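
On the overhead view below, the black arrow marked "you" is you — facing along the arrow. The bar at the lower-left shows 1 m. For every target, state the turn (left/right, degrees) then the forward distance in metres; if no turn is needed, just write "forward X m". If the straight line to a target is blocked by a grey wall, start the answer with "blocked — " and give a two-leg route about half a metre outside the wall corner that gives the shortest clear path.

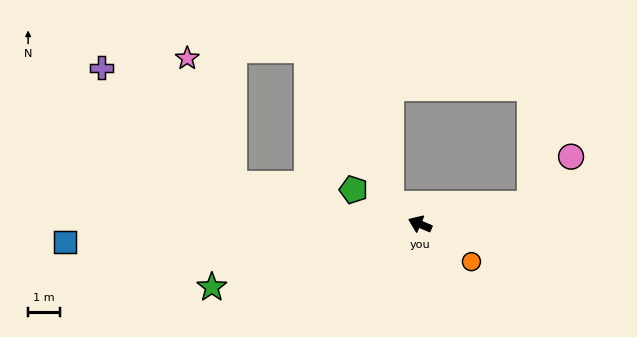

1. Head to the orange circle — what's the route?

turn left 167°, forward 2.0 m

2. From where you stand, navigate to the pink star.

blocked — turn left 11°, forward 6.0 m, then turn right 58°, forward 4.2 m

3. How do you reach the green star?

turn left 40°, forward 6.8 m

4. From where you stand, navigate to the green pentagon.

turn right 4°, forward 2.3 m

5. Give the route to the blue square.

turn left 26°, forward 11.1 m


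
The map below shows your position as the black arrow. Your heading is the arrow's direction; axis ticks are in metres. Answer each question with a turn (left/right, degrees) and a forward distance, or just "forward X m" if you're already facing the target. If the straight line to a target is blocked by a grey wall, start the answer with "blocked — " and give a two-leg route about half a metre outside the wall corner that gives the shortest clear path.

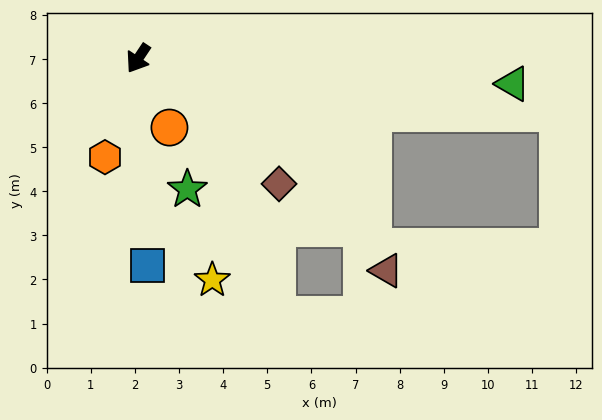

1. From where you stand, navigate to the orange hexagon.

turn left 15°, forward 2.4 m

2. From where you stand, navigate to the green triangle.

turn left 120°, forward 8.5 m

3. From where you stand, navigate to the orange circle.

turn left 58°, forward 1.7 m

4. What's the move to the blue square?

turn left 36°, forward 4.7 m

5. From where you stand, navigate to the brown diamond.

turn left 82°, forward 4.3 m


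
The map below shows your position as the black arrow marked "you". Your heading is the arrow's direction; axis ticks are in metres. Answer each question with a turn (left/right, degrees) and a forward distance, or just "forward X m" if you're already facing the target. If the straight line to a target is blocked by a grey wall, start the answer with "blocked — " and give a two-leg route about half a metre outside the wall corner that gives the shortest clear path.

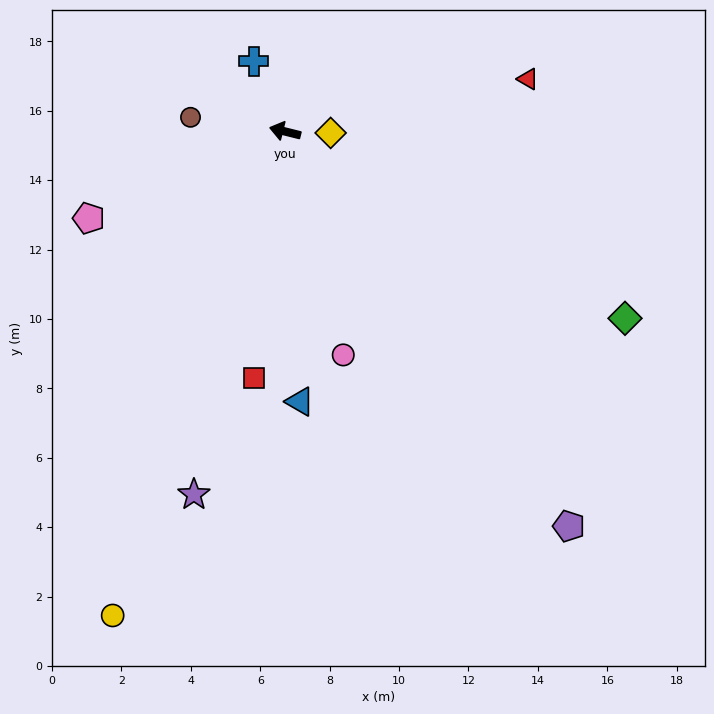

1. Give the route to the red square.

turn left 97°, forward 7.2 m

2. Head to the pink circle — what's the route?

turn left 119°, forward 6.7 m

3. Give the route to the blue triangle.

turn left 107°, forward 7.8 m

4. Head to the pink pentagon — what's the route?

turn left 38°, forward 6.2 m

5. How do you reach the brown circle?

turn left 5°, forward 2.8 m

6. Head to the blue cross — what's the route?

turn right 52°, forward 2.2 m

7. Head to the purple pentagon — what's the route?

turn left 140°, forward 14.0 m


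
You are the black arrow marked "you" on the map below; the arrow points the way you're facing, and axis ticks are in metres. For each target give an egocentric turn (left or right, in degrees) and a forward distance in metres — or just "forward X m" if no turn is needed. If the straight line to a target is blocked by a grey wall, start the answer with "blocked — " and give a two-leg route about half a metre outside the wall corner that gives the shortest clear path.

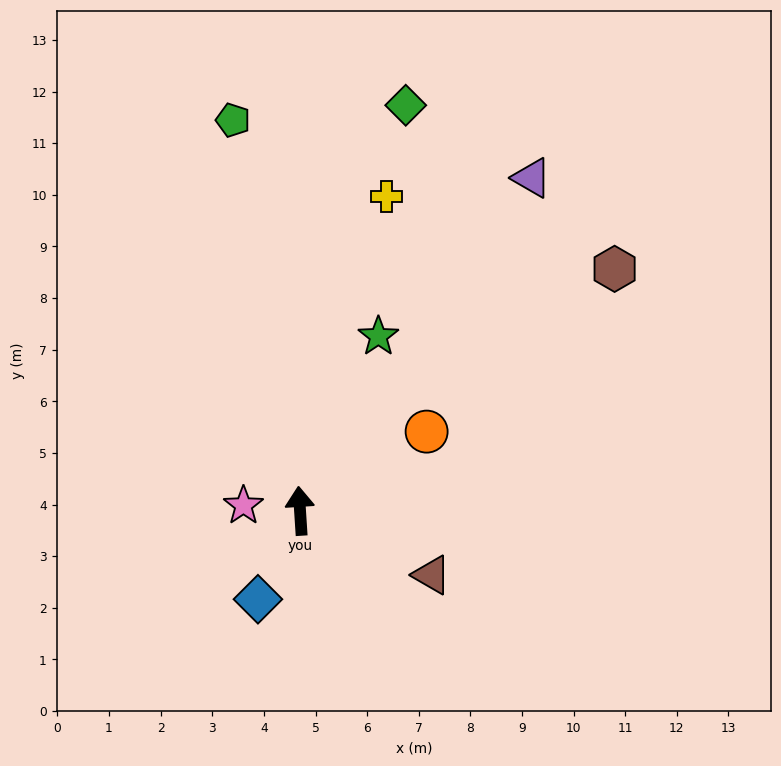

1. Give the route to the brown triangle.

turn right 120°, forward 2.8 m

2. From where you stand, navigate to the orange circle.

turn right 62°, forward 2.9 m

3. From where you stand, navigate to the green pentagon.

turn left 6°, forward 7.7 m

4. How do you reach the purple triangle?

turn right 39°, forward 7.9 m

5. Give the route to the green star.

turn right 28°, forward 3.7 m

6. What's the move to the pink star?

turn left 81°, forward 1.1 m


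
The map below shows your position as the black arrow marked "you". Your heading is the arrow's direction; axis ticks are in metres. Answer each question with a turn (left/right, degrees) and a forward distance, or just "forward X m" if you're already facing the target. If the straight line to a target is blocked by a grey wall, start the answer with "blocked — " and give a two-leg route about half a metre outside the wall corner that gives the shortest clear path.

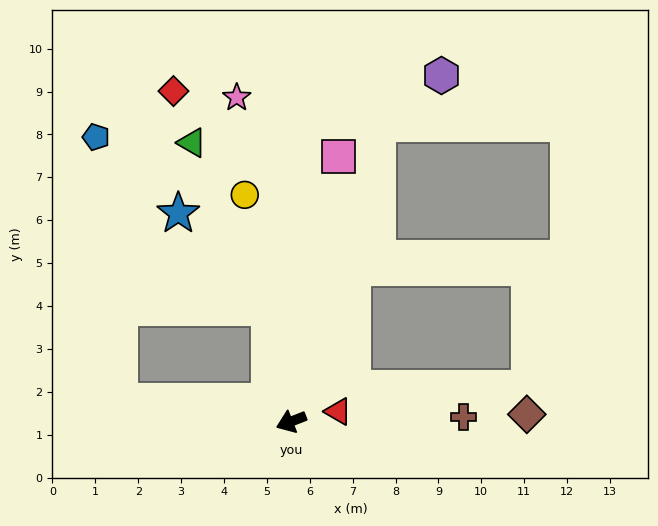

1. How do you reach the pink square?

turn right 121°, forward 6.3 m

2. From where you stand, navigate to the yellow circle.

turn right 100°, forward 5.4 m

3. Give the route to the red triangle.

turn left 171°, forward 1.1 m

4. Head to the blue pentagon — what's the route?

blocked — turn right 28°, forward 4.0 m, then turn right 78°, forward 6.2 m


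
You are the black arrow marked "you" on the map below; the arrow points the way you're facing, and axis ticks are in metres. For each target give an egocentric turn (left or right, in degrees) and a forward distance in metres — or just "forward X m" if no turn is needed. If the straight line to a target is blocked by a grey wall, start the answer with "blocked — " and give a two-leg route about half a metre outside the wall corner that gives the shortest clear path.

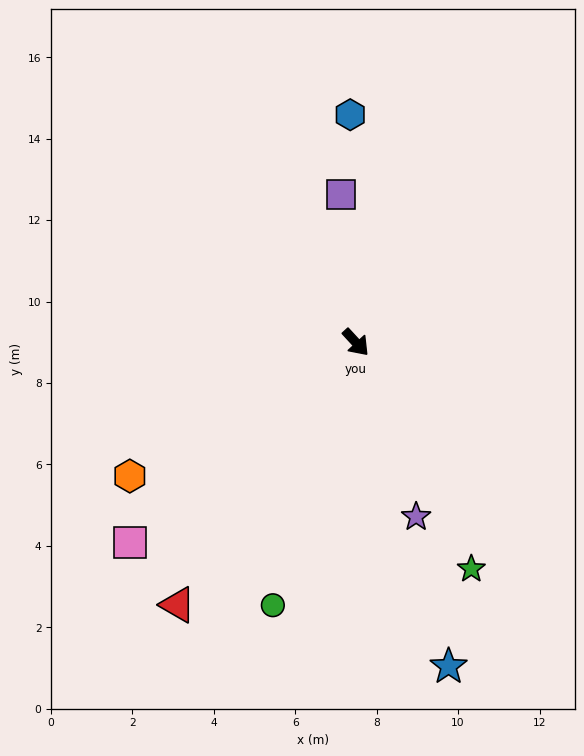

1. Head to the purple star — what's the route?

turn right 24°, forward 4.5 m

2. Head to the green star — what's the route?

turn right 16°, forward 6.2 m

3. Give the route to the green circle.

turn right 60°, forward 6.8 m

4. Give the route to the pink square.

turn right 91°, forward 7.4 m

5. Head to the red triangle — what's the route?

turn right 77°, forward 7.8 m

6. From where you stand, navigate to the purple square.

turn left 143°, forward 3.6 m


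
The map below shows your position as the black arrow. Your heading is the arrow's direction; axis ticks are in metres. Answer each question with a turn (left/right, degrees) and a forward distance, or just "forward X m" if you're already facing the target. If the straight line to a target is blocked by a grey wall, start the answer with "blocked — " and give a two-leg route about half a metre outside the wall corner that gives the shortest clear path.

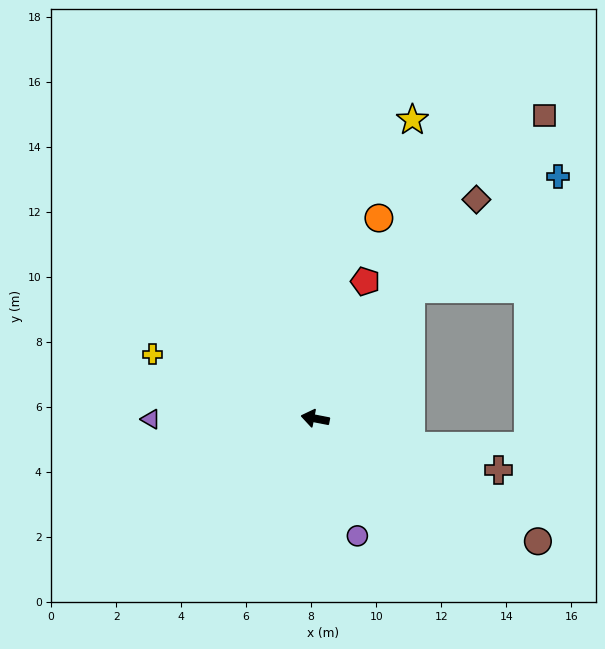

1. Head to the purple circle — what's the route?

turn left 121°, forward 3.8 m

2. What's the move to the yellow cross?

turn right 11°, forward 5.4 m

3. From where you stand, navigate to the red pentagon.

turn right 99°, forward 4.5 m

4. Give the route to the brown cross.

turn left 175°, forward 5.9 m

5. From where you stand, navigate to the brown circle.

turn left 162°, forward 7.8 m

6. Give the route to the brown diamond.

turn right 115°, forward 8.4 m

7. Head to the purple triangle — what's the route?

turn left 11°, forward 5.1 m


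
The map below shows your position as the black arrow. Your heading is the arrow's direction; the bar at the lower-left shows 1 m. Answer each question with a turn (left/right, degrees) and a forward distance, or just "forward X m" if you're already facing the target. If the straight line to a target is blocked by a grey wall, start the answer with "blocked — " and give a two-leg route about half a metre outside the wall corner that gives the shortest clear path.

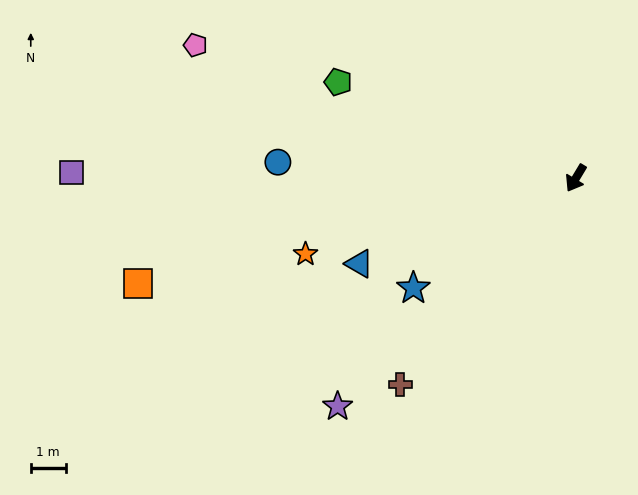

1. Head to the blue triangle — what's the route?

turn right 37°, forward 6.6 m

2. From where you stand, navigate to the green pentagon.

turn right 81°, forward 7.3 m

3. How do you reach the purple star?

turn right 15°, forward 9.4 m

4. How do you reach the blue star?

turn right 25°, forward 5.6 m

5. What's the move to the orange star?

turn right 43°, forward 8.0 m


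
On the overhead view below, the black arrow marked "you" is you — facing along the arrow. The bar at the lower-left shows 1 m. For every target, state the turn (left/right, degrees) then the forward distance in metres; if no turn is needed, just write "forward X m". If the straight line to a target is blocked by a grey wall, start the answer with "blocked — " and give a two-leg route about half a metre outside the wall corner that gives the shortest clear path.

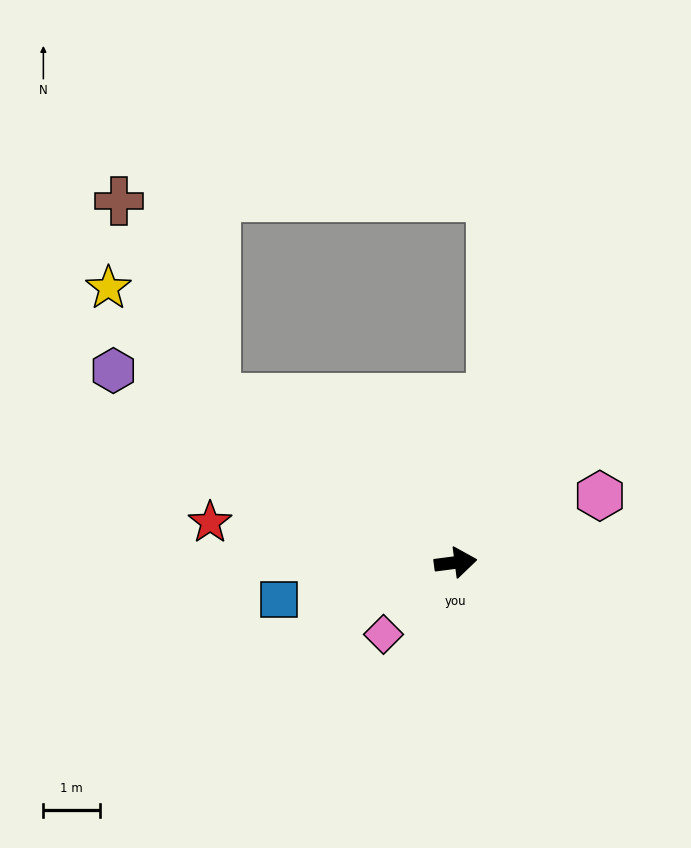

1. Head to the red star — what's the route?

turn left 163°, forward 4.4 m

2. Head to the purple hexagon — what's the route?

turn left 143°, forward 6.9 m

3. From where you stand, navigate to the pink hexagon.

turn left 17°, forward 2.8 m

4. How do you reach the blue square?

turn right 176°, forward 3.2 m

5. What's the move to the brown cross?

blocked — turn left 138°, forward 5.1 m, then turn right 29°, forward 3.9 m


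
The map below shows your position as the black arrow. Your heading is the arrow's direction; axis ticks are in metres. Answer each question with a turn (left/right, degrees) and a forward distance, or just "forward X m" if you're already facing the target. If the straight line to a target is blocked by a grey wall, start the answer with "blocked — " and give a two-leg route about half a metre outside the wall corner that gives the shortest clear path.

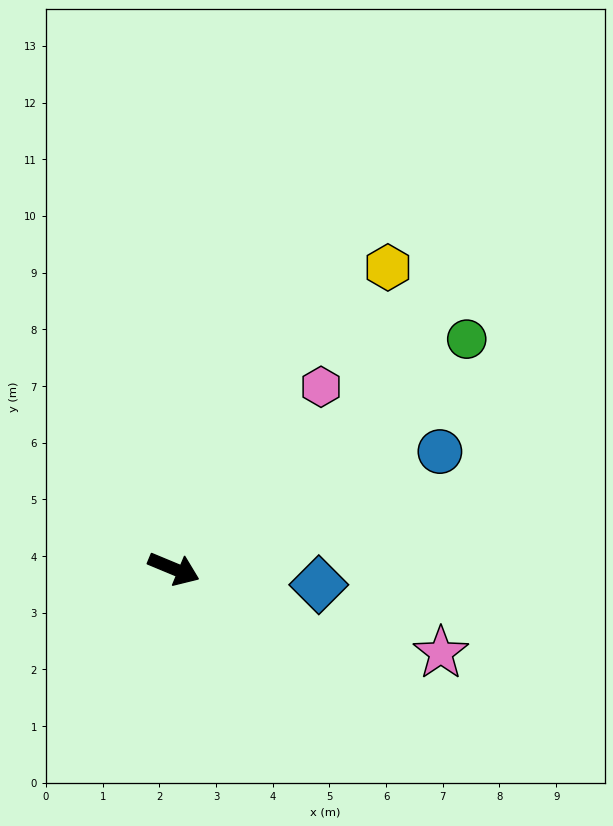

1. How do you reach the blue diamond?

turn left 16°, forward 2.6 m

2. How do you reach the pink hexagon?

turn left 74°, forward 4.1 m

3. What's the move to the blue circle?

turn left 46°, forward 5.1 m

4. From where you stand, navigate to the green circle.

turn left 61°, forward 6.6 m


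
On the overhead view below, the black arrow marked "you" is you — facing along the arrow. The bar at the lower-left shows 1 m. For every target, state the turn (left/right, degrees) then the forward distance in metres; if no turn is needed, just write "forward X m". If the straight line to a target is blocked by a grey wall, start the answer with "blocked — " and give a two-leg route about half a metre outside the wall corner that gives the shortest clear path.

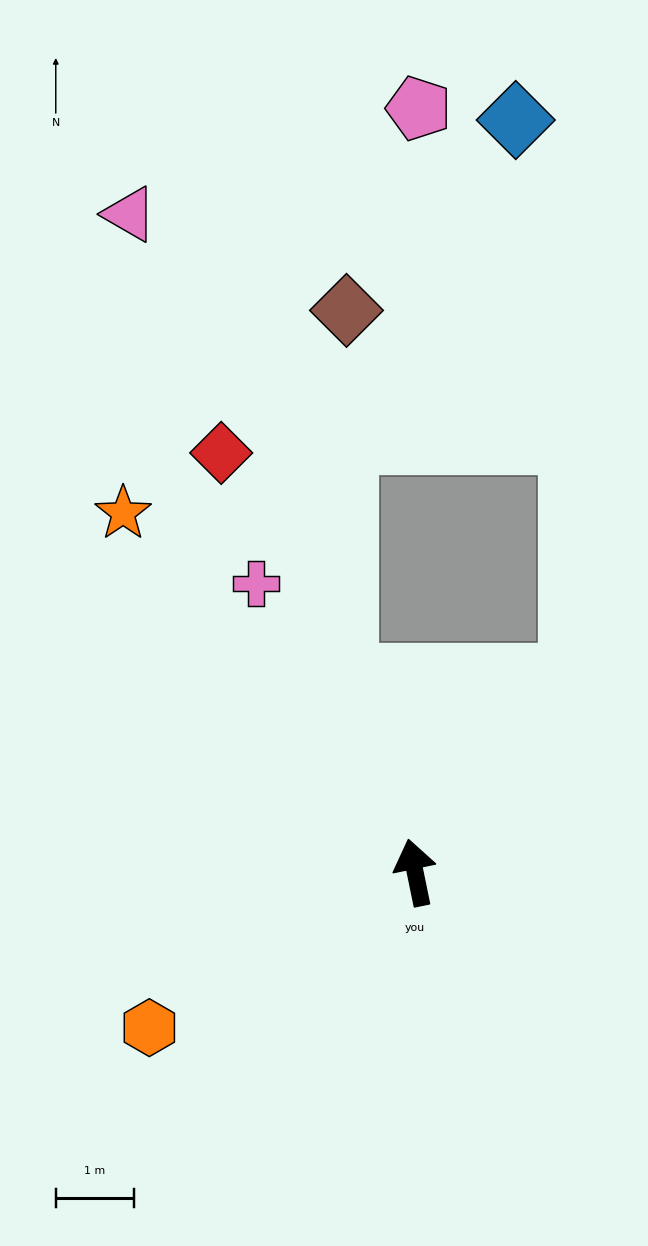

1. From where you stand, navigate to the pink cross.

turn left 17°, forward 4.2 m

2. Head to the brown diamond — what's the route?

blocked — turn left 8°, forward 2.7 m, then turn right 20°, forward 4.7 m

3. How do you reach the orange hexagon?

turn left 109°, forward 3.9 m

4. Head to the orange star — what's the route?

turn left 27°, forward 5.9 m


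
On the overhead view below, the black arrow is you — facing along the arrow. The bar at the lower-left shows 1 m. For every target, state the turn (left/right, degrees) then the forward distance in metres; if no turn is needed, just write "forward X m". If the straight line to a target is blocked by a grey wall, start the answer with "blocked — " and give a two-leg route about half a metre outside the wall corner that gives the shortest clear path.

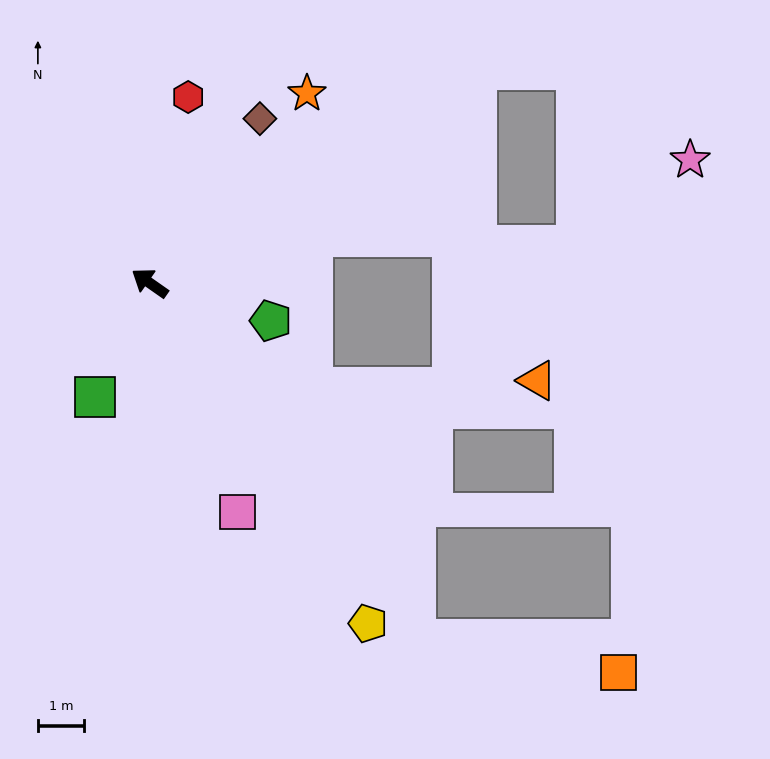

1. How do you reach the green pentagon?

turn right 162°, forward 2.7 m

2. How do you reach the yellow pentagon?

turn left 158°, forward 8.8 m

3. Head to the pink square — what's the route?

turn left 146°, forward 5.3 m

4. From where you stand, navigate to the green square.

turn left 99°, forward 2.7 m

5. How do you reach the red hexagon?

turn right 67°, forward 4.1 m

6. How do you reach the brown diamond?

turn right 89°, forward 4.3 m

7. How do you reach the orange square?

blocked — turn left 162°, forward 9.6 m, then turn left 44°, forward 4.4 m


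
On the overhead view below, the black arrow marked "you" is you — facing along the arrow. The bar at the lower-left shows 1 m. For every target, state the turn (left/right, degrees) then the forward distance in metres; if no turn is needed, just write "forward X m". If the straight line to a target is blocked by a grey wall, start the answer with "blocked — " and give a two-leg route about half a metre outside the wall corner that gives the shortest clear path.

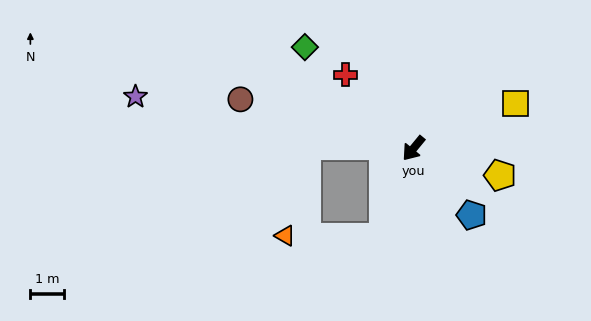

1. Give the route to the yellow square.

turn left 153°, forward 3.3 m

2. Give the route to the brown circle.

turn right 66°, forward 5.3 m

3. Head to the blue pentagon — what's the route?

turn left 81°, forward 2.6 m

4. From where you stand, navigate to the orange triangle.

blocked — turn left 21°, forward 2.8 m, then turn right 73°, forward 2.9 m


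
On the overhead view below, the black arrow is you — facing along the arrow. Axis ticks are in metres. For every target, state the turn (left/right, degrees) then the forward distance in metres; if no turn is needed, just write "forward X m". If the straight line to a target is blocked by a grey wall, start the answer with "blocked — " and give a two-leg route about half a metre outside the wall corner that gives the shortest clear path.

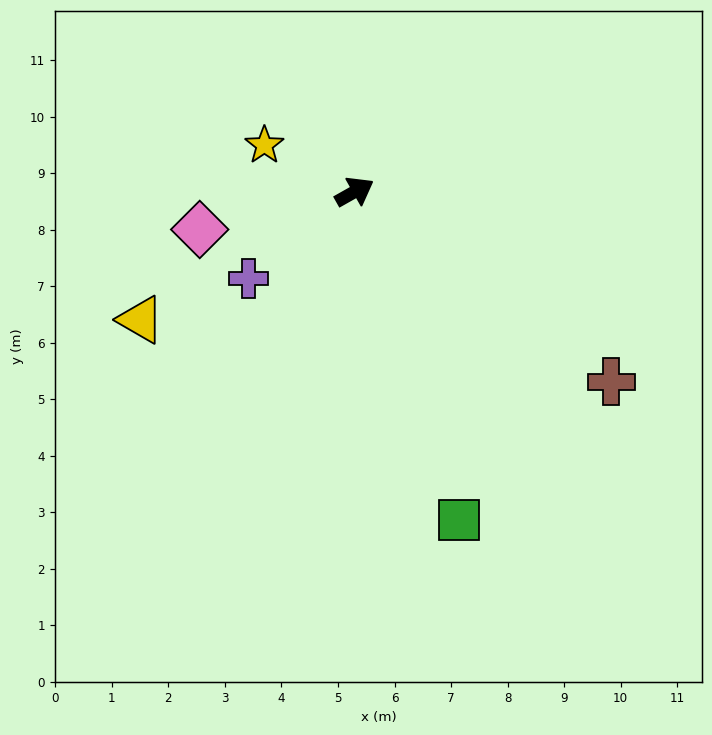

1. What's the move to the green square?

turn right 102°, forward 6.1 m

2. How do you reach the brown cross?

turn right 66°, forward 5.6 m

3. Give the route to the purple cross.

turn right 170°, forward 2.4 m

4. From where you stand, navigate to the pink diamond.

turn left 164°, forward 2.8 m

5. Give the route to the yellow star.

turn left 123°, forward 1.8 m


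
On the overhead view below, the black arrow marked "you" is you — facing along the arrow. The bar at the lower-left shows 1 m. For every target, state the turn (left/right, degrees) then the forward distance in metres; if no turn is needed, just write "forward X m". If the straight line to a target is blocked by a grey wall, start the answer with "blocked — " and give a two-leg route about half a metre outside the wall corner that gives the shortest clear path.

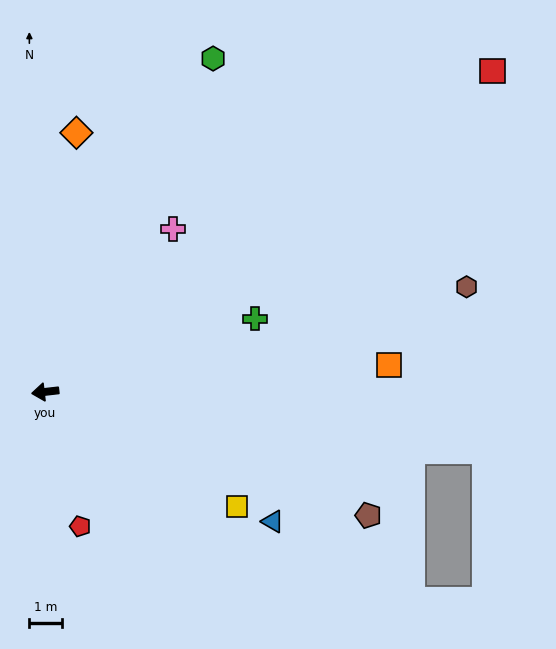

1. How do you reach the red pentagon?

turn left 98°, forward 4.2 m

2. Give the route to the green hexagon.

turn right 123°, forward 11.4 m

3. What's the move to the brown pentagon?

turn left 153°, forward 10.6 m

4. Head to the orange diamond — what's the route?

turn right 103°, forward 8.0 m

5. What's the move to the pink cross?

turn right 135°, forward 6.3 m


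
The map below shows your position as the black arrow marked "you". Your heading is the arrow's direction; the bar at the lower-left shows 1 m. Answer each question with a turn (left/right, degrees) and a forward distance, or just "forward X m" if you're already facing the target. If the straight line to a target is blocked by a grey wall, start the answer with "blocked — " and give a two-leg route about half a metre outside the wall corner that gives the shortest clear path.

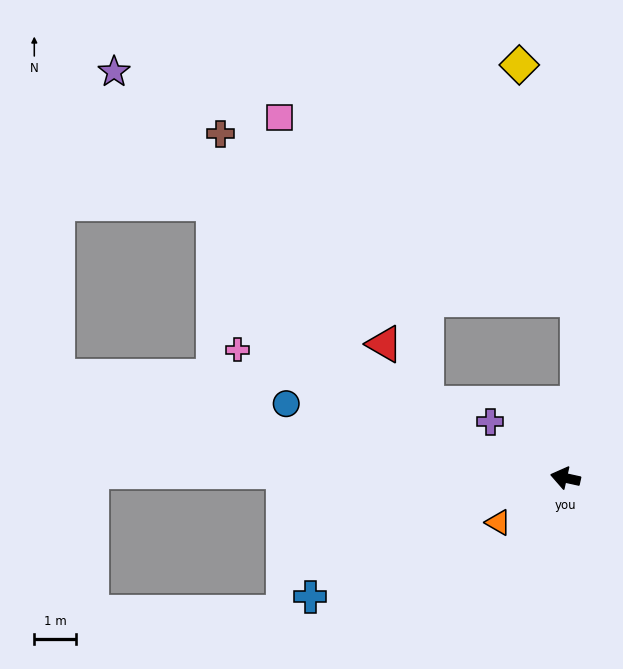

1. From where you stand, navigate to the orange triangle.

turn left 46°, forward 1.9 m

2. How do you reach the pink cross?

turn right 9°, forward 8.5 m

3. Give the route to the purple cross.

turn right 24°, forward 2.3 m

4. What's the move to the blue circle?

turn right 2°, forward 7.0 m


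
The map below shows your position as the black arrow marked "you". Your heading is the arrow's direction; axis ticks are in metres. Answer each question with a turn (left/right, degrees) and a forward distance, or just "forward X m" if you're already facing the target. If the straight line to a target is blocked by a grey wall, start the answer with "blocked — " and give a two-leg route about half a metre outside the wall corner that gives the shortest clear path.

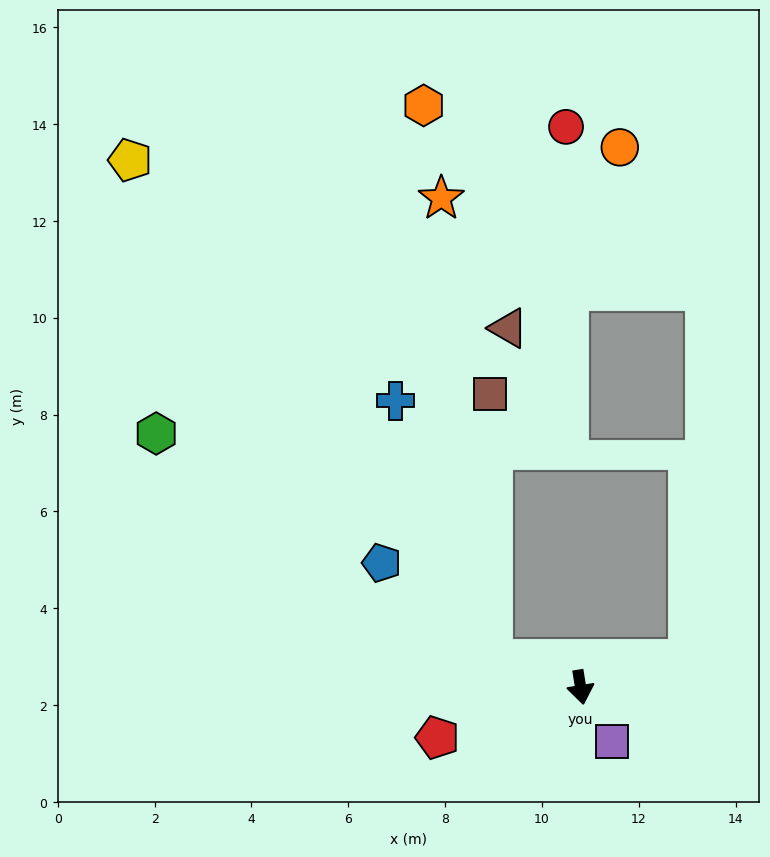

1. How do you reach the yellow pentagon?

blocked — turn right 117°, forward 1.9 m, then turn right 36°, forward 12.7 m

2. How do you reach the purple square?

turn left 21°, forward 1.3 m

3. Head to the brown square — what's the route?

blocked — turn right 117°, forward 1.9 m, then turn right 72°, forward 5.5 m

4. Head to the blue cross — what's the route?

blocked — turn right 117°, forward 1.9 m, then turn right 52°, forward 5.7 m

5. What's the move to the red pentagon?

turn right 80°, forward 3.1 m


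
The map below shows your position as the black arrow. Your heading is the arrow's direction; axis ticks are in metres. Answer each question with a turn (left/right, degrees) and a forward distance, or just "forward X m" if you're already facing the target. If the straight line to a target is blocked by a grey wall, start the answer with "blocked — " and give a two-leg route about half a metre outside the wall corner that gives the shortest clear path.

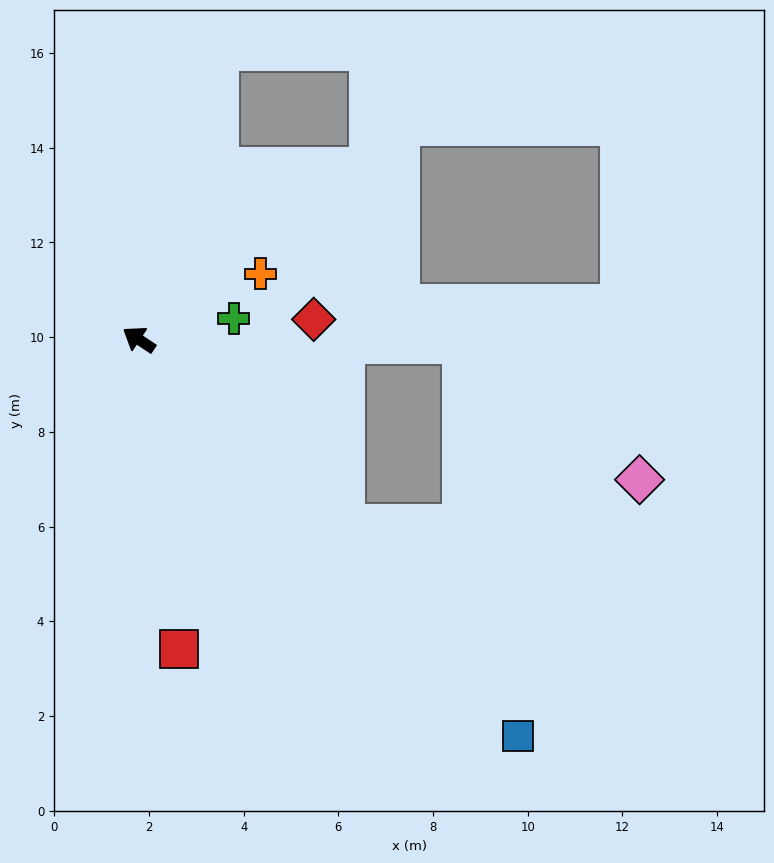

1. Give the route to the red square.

turn left 131°, forward 6.6 m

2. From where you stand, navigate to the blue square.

turn left 167°, forward 11.6 m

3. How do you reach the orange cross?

turn right 118°, forward 2.9 m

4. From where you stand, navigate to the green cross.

turn right 134°, forward 2.1 m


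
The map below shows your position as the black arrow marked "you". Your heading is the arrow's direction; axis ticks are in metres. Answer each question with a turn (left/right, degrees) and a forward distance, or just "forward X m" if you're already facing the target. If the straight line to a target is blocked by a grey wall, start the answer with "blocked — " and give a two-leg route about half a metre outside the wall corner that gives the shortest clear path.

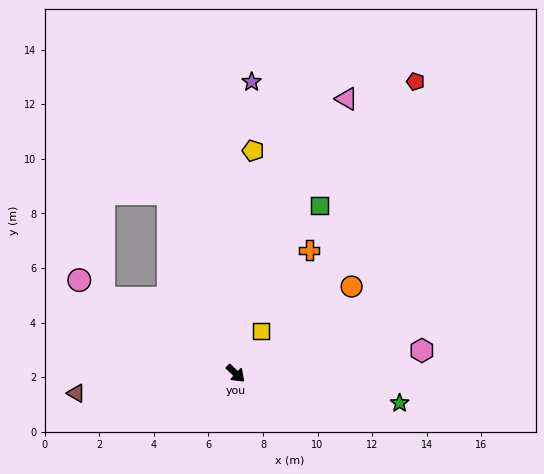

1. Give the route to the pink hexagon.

turn left 50°, forward 6.9 m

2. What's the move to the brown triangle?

turn right 130°, forward 5.9 m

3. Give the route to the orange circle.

turn left 80°, forward 5.3 m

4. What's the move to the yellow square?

turn left 102°, forward 1.8 m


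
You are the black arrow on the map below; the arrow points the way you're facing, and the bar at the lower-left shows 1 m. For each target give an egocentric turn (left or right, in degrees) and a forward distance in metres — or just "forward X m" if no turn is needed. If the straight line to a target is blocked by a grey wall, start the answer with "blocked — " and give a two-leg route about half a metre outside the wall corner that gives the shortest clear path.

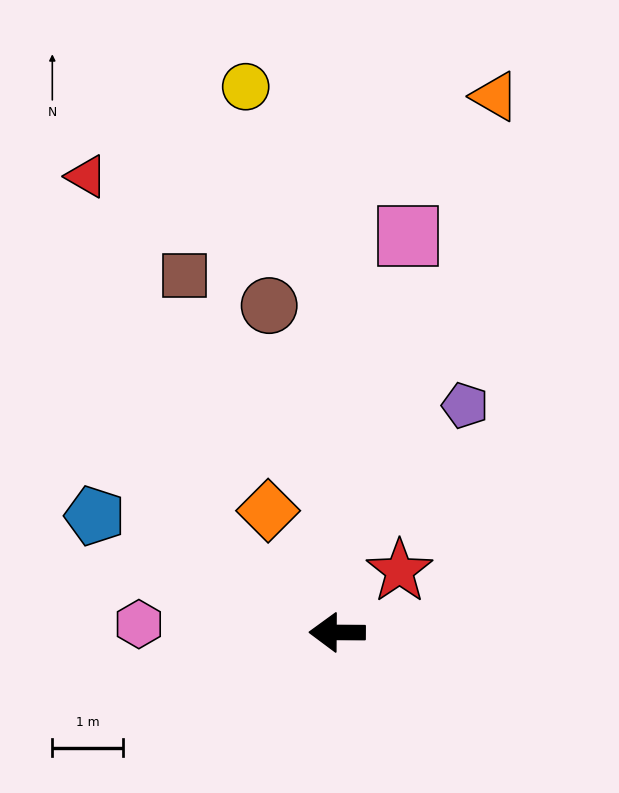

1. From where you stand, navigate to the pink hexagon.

turn right 2°, forward 2.8 m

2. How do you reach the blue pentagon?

turn right 25°, forward 3.8 m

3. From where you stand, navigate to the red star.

turn right 135°, forward 1.2 m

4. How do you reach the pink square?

turn right 100°, forward 5.7 m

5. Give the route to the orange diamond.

turn right 60°, forward 2.0 m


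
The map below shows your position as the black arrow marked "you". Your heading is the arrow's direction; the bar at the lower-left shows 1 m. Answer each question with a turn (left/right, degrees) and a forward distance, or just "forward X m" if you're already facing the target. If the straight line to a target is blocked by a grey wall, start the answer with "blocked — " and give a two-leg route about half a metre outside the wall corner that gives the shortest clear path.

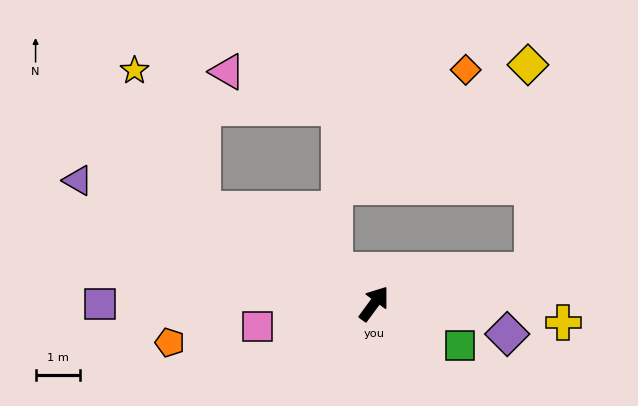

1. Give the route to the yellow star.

blocked — turn left 98°, forward 4.4 m, then turn right 36°, forward 3.5 m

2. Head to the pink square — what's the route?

turn left 137°, forward 2.7 m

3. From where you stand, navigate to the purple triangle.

turn left 104°, forward 7.3 m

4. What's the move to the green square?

turn right 80°, forward 2.2 m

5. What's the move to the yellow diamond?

blocked — turn right 42°, forward 3.7 m, then turn left 80°, forward 4.7 m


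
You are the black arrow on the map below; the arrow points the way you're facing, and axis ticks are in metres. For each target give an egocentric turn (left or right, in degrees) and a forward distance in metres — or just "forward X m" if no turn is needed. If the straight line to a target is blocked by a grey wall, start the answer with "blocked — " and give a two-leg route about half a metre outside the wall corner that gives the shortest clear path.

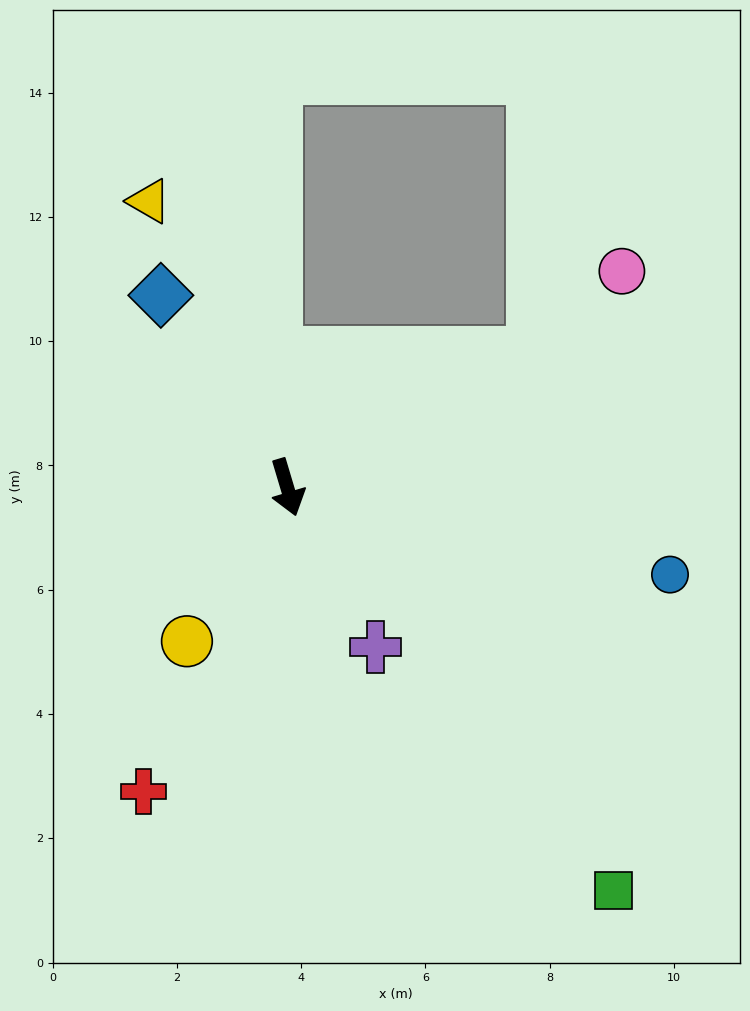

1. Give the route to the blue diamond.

turn right 163°, forward 3.7 m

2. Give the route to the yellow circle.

turn right 50°, forward 3.0 m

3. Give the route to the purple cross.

turn left 12°, forward 2.9 m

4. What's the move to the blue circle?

turn left 61°, forward 6.3 m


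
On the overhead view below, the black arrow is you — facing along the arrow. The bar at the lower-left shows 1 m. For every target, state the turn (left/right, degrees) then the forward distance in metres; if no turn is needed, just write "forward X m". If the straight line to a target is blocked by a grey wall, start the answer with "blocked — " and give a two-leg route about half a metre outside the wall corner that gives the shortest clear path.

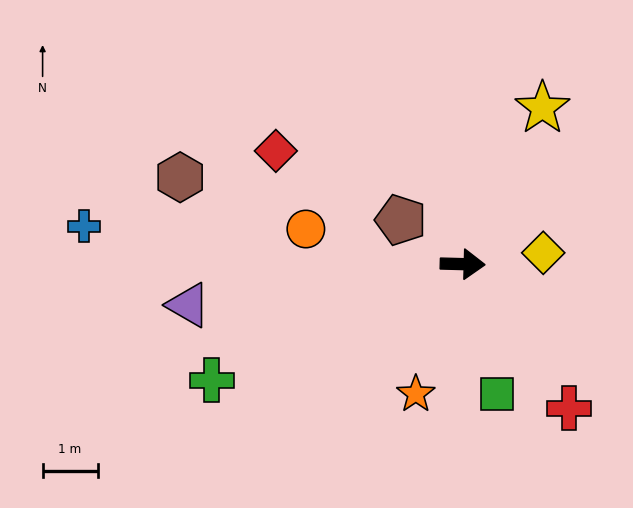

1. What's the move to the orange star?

turn right 108°, forward 2.5 m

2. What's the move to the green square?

turn right 73°, forward 2.4 m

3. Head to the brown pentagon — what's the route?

turn left 146°, forward 1.4 m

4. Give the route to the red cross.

turn right 52°, forward 3.3 m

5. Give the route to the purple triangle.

turn right 170°, forward 5.0 m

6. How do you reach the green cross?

turn right 154°, forward 5.0 m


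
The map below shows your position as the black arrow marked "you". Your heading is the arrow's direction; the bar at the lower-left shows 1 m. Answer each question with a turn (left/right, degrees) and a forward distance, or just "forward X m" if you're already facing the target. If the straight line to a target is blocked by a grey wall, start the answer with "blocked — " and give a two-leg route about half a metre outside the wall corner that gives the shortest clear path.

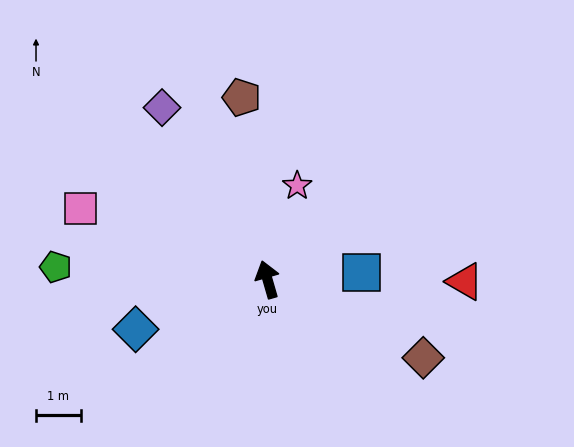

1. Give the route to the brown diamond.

turn right 133°, forward 3.9 m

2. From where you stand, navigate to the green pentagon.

turn left 71°, forward 4.7 m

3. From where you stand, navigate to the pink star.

turn right 34°, forward 2.2 m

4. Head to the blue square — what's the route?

turn right 102°, forward 2.1 m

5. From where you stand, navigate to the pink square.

turn left 53°, forward 4.5 m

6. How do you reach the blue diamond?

turn left 95°, forward 3.2 m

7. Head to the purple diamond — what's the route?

turn left 15°, forward 4.5 m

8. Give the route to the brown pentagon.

turn right 8°, forward 4.1 m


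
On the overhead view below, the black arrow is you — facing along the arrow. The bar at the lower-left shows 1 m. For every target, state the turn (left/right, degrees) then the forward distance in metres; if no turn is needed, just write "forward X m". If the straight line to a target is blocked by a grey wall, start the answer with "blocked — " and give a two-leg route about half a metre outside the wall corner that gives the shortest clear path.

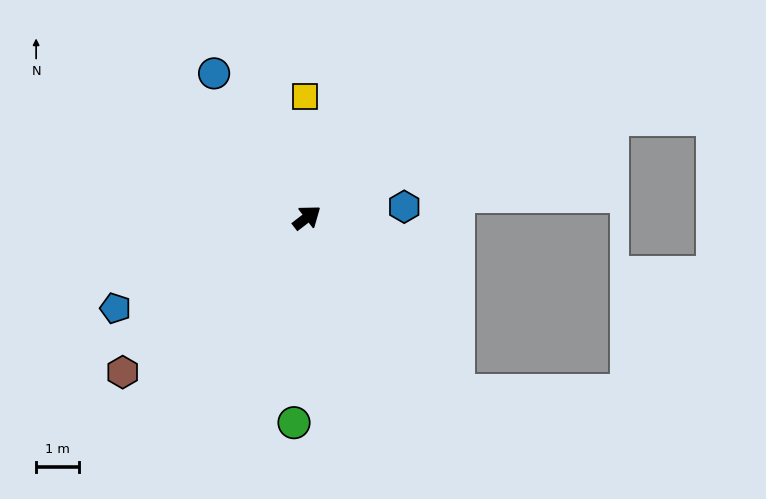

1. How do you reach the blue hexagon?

turn right 31°, forward 2.3 m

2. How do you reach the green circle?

turn right 131°, forward 4.8 m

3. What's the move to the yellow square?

turn left 53°, forward 2.8 m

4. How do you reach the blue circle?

turn left 85°, forward 4.0 m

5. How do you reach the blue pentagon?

turn left 168°, forward 4.9 m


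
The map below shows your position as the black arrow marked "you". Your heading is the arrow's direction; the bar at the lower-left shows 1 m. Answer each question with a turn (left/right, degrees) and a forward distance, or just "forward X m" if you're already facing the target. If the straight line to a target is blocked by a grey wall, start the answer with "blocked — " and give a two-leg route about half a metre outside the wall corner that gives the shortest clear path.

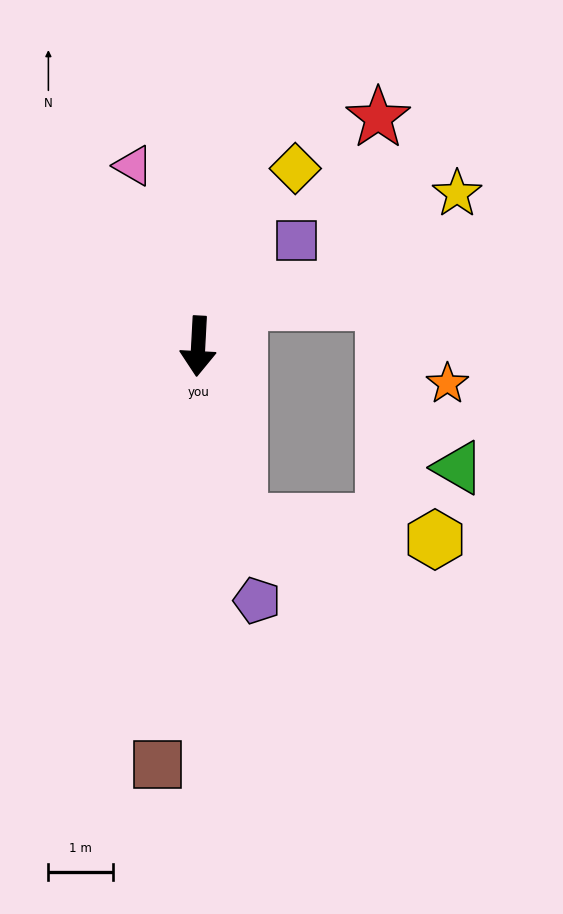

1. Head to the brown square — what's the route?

turn right 3°, forward 6.5 m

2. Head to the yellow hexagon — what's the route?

blocked — turn left 16°, forward 2.8 m, then turn left 72°, forward 3.0 m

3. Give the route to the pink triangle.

turn right 157°, forward 3.0 m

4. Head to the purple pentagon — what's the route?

turn left 16°, forward 4.0 m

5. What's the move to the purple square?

turn left 140°, forward 2.2 m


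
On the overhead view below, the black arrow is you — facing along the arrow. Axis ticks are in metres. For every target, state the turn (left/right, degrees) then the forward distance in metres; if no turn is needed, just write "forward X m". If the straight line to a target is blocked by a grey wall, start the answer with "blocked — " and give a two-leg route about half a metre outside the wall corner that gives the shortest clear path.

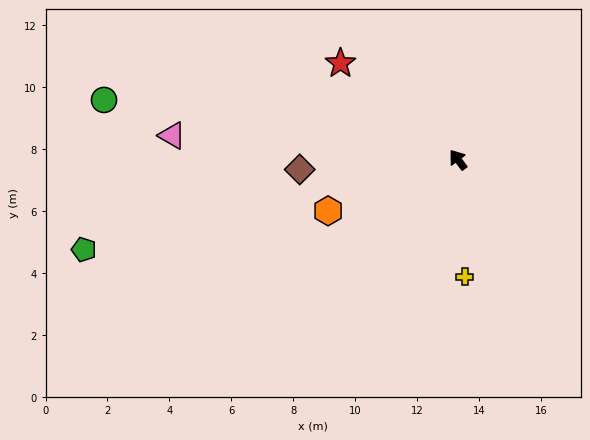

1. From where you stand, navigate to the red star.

turn left 14°, forward 4.9 m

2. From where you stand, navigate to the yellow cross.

turn left 146°, forward 3.8 m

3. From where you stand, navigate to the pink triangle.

turn left 48°, forward 9.3 m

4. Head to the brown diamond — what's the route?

turn left 57°, forward 5.1 m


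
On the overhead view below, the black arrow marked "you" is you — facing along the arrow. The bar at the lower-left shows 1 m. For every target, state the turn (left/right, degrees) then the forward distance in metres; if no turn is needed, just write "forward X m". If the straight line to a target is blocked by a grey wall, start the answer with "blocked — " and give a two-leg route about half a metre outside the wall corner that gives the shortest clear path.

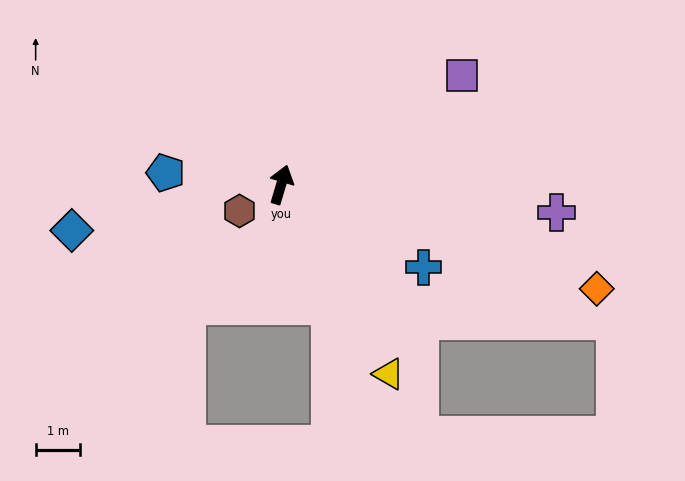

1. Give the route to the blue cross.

turn right 104°, forward 3.7 m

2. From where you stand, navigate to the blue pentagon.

turn left 101°, forward 2.6 m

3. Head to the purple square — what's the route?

turn right 42°, forward 4.8 m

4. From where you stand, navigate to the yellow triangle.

turn right 134°, forward 4.9 m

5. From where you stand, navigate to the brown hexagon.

turn left 139°, forward 1.1 m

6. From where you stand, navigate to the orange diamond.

turn right 92°, forward 7.5 m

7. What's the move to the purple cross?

turn right 79°, forward 6.3 m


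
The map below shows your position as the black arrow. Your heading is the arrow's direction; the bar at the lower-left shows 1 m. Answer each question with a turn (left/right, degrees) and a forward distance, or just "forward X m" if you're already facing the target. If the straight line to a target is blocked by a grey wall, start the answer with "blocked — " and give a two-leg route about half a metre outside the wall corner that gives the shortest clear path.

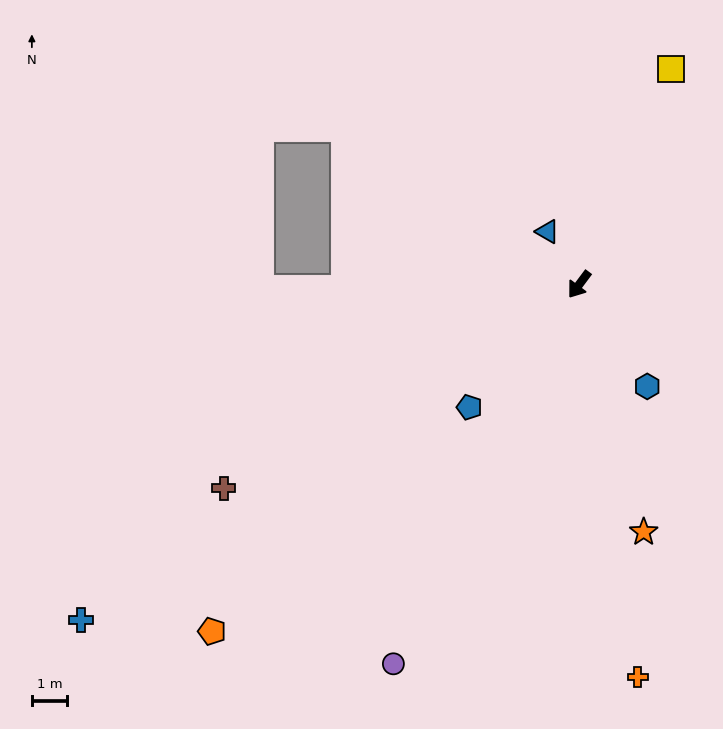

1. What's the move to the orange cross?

turn left 45°, forward 11.2 m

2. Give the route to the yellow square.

turn right 166°, forward 6.6 m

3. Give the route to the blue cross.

turn right 19°, forward 17.0 m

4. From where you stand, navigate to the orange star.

turn left 51°, forward 7.2 m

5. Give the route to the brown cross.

turn right 23°, forward 11.6 m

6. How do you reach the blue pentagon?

turn right 5°, forward 4.6 m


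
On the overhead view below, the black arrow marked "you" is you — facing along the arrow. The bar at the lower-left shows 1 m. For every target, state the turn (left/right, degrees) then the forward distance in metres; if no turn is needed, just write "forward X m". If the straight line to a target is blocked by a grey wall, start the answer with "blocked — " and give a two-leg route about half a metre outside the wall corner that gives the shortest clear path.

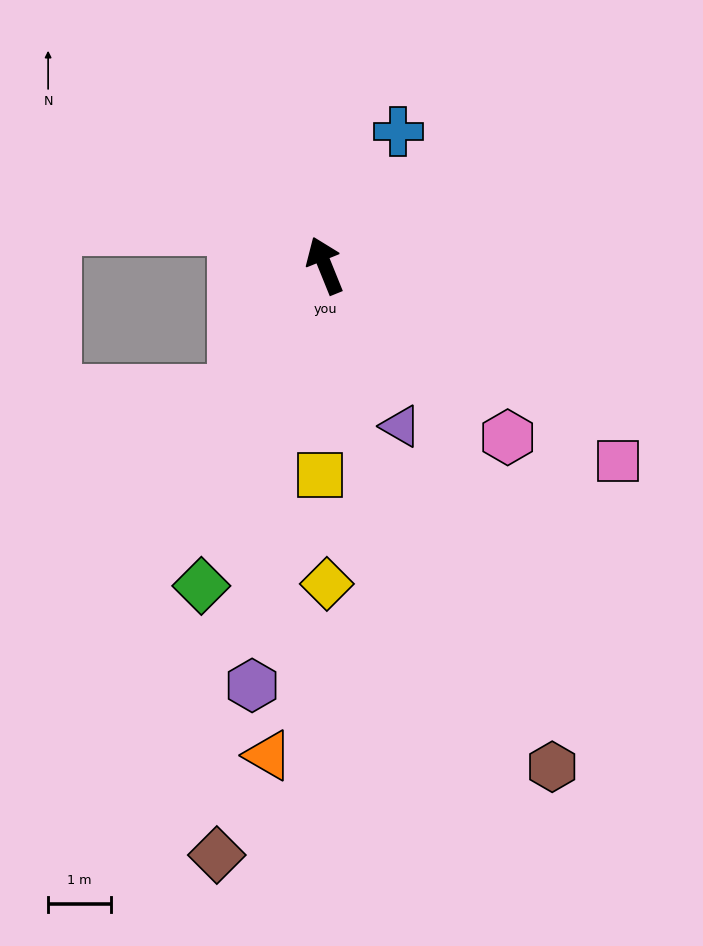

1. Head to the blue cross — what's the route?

turn right 51°, forward 2.4 m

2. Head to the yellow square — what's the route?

turn left 157°, forward 3.3 m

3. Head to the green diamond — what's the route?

turn left 137°, forward 5.4 m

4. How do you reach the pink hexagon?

turn right 155°, forward 4.0 m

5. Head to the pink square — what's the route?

turn right 146°, forward 5.6 m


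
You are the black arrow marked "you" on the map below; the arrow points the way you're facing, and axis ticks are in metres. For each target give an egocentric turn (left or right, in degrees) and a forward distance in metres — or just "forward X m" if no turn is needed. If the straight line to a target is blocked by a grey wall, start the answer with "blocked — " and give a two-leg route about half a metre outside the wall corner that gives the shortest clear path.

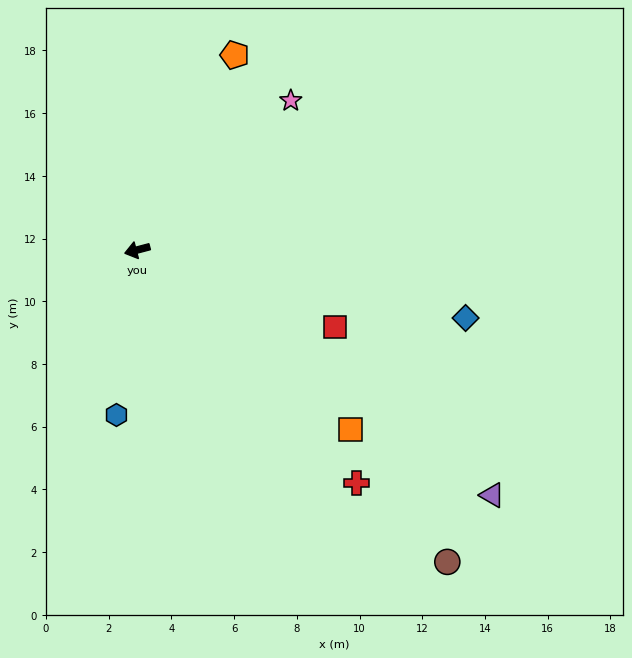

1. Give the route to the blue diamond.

turn left 154°, forward 10.7 m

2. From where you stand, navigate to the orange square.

turn left 125°, forward 8.9 m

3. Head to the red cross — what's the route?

turn left 118°, forward 10.2 m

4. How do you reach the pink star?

turn right 151°, forward 6.8 m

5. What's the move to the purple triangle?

turn left 131°, forward 13.8 m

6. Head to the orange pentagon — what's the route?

turn right 131°, forward 7.0 m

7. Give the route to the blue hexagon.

turn left 68°, forward 5.3 m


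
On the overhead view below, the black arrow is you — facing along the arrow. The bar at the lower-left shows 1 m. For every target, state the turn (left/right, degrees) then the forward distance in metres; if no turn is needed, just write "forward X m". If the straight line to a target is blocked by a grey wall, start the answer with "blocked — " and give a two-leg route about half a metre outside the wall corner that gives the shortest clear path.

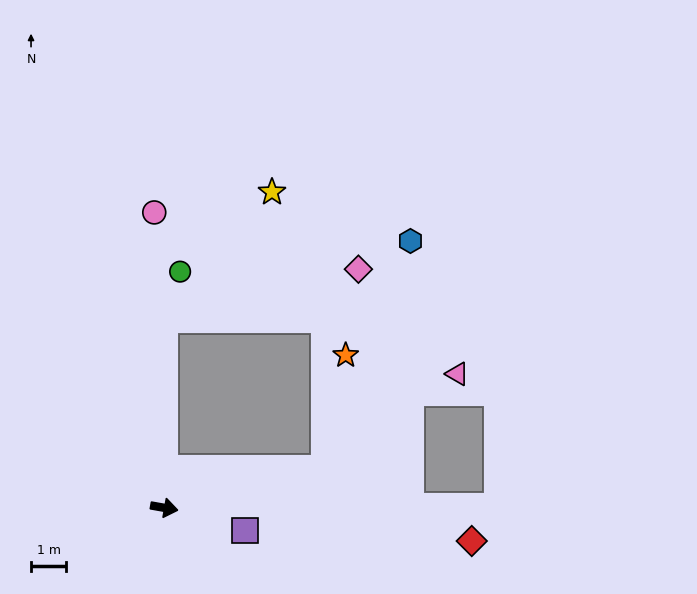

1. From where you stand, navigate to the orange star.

blocked — turn left 23°, forward 4.7 m, then turn left 67°, forward 3.3 m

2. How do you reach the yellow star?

blocked — turn left 100°, forward 5.4 m, then turn right 41°, forward 4.7 m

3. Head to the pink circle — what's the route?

turn left 102°, forward 8.4 m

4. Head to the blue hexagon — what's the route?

blocked — turn left 23°, forward 4.7 m, then turn left 57°, forward 7.0 m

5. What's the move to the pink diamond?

blocked — turn left 100°, forward 5.4 m, then turn right 76°, forward 5.7 m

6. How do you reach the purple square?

turn right 6°, forward 2.4 m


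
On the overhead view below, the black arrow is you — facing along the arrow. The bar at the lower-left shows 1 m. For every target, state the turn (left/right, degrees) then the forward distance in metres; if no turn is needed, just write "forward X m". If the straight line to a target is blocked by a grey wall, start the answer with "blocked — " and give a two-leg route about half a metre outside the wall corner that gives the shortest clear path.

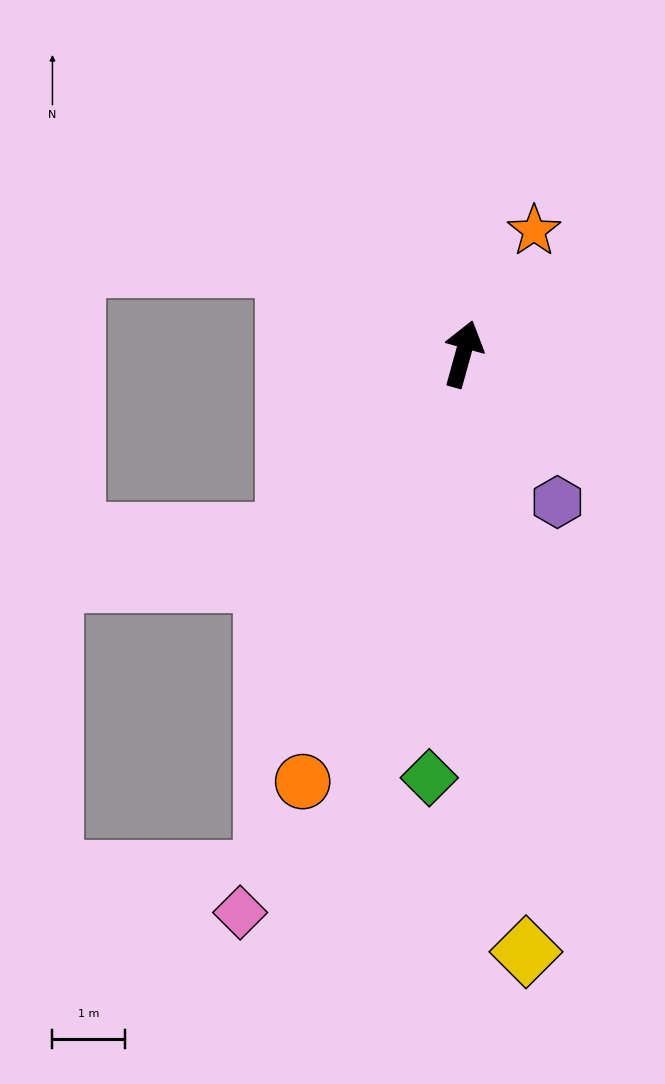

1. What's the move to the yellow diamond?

turn right 159°, forward 8.3 m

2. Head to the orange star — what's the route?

turn right 15°, forward 2.0 m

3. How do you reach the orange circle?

turn left 175°, forward 6.3 m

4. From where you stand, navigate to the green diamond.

turn right 169°, forward 5.9 m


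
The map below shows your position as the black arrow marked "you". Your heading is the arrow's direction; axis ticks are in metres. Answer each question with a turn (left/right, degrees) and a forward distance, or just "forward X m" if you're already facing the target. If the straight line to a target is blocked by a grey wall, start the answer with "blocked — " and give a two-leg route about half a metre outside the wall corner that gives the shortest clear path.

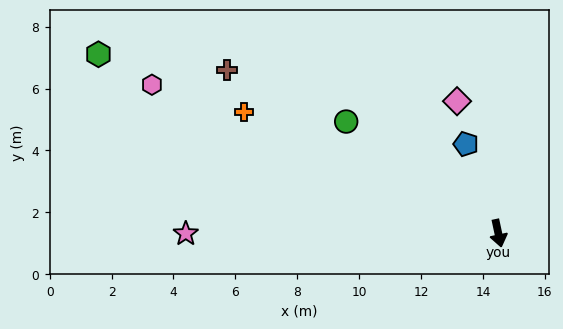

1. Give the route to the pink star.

turn right 102°, forward 10.1 m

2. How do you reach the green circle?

turn right 138°, forward 6.1 m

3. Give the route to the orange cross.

turn right 128°, forward 9.1 m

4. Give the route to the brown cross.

turn right 133°, forward 10.2 m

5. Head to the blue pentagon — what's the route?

turn right 172°, forward 3.1 m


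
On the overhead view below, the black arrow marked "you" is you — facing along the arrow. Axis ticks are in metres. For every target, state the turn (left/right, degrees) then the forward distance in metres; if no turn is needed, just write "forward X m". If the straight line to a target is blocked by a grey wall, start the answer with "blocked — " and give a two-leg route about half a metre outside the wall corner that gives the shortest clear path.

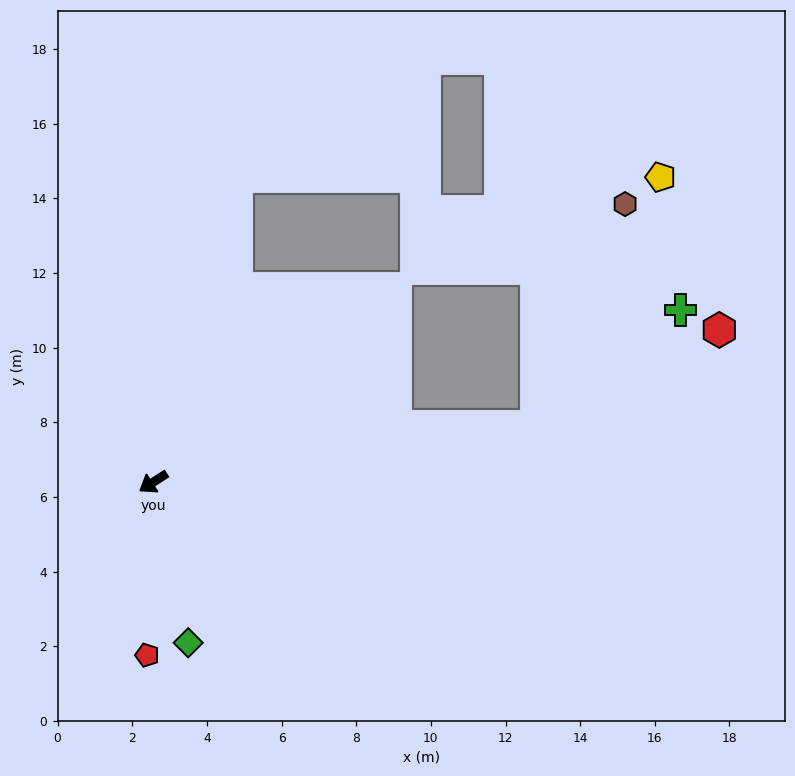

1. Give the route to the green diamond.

turn left 69°, forward 4.4 m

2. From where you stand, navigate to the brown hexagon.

blocked — turn left 156°, forward 10.4 m, then turn left 59°, forward 6.4 m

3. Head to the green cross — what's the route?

blocked — turn left 156°, forward 10.4 m, then turn left 30°, forward 5.0 m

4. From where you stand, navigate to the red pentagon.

turn left 55°, forward 4.6 m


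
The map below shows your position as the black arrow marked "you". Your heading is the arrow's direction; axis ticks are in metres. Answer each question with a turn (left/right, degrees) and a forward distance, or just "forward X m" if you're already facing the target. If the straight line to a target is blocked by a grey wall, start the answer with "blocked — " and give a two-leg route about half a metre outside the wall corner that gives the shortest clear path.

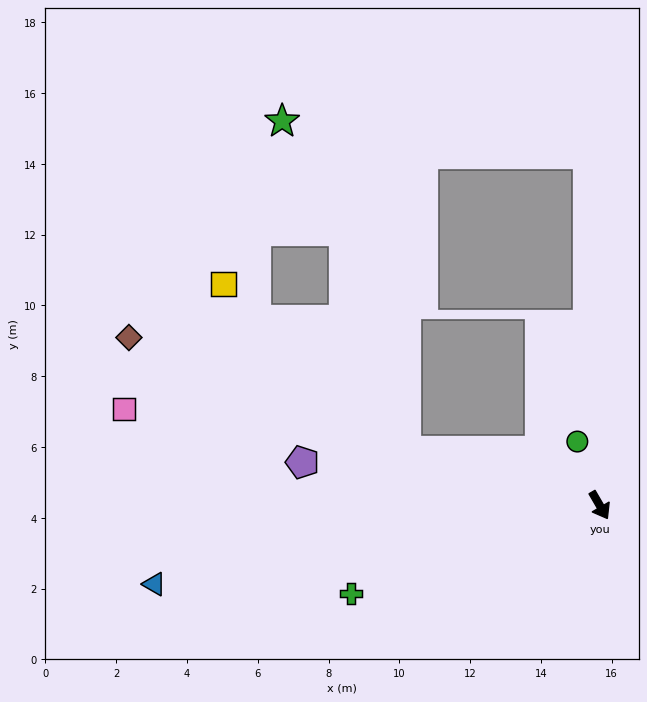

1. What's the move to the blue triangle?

turn right 110°, forward 12.8 m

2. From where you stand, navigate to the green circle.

turn left 169°, forward 1.9 m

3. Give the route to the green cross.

turn right 101°, forward 7.5 m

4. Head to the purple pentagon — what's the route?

turn right 128°, forward 8.5 m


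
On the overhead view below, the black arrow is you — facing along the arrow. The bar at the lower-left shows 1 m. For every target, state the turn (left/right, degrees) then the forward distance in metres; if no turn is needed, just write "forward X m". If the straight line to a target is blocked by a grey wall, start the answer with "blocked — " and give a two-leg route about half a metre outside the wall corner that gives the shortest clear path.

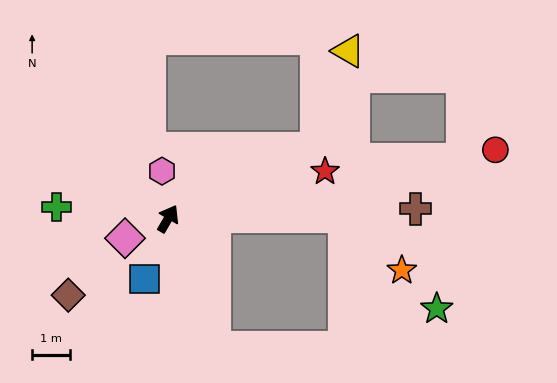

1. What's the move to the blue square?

turn right 171°, forward 1.7 m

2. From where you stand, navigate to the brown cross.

turn right 58°, forward 6.5 m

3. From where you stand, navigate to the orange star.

blocked — turn right 59°, forward 4.6 m, then turn right 44°, forward 2.1 m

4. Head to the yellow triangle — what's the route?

blocked — turn right 34°, forward 4.3 m, then turn left 46°, forward 2.7 m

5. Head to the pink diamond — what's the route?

turn left 145°, forward 1.2 m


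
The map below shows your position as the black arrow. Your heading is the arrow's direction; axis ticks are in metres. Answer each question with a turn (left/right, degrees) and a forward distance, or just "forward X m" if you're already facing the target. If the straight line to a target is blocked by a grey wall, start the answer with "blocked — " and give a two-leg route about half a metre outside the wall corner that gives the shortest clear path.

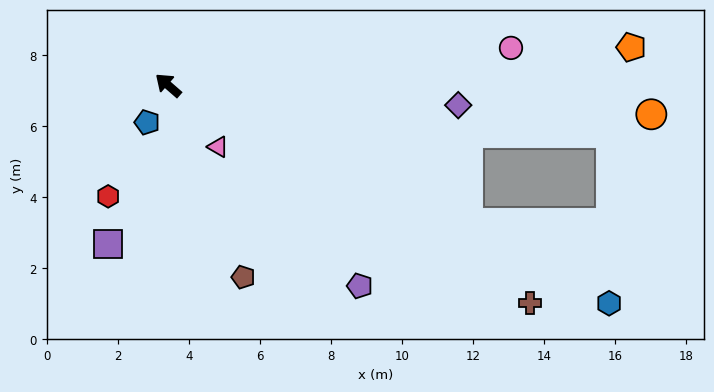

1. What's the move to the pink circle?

turn right 133°, forward 9.7 m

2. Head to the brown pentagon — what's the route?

turn left 152°, forward 5.8 m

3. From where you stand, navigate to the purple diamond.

turn right 143°, forward 8.2 m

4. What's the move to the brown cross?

turn right 170°, forward 11.9 m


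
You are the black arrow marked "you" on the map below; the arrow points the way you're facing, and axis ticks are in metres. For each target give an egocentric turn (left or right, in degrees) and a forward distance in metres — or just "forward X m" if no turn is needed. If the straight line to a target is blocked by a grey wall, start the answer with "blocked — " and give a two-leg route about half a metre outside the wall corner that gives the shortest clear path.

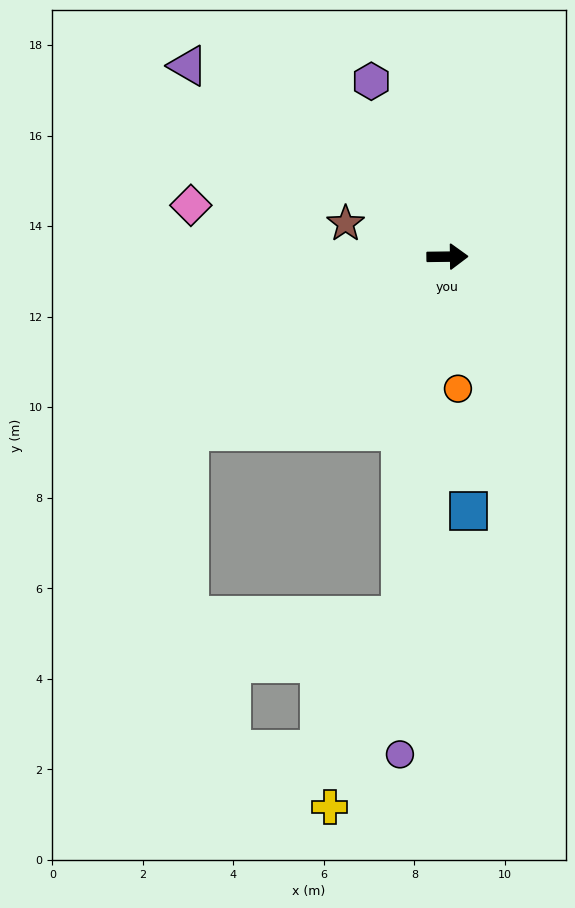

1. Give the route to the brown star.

turn left 161°, forward 2.4 m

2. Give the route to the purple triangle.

turn left 143°, forward 7.1 m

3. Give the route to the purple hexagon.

turn left 113°, forward 4.2 m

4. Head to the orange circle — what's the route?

turn right 86°, forward 2.9 m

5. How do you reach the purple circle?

turn right 96°, forward 11.0 m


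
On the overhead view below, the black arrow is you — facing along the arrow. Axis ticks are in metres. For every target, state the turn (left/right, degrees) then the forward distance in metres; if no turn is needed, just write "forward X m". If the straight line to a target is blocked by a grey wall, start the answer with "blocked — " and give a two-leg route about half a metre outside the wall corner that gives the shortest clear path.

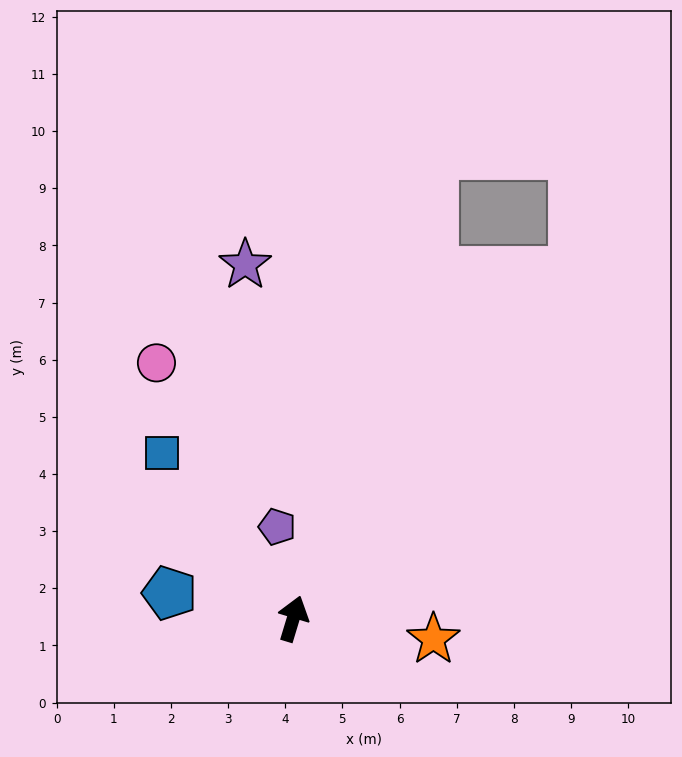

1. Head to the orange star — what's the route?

turn right 81°, forward 2.5 m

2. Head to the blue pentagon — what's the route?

turn left 95°, forward 2.2 m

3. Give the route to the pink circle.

turn left 45°, forward 5.1 m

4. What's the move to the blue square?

turn left 55°, forward 3.7 m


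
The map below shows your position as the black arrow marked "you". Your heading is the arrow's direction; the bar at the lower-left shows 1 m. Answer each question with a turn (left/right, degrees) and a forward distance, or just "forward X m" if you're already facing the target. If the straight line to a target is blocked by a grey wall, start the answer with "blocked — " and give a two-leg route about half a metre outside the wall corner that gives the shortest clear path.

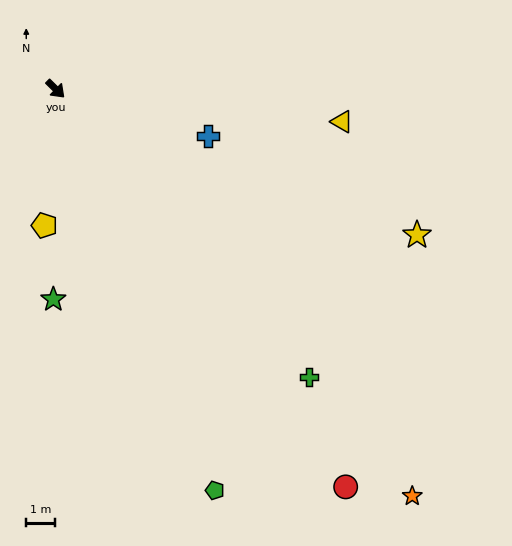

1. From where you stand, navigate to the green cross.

turn right 4°, forward 13.3 m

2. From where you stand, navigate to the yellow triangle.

turn left 38°, forward 10.0 m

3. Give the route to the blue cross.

turn left 27°, forward 5.5 m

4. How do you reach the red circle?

turn right 9°, forward 17.1 m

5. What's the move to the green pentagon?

turn right 24°, forward 15.0 m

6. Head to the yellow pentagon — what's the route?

turn right 50°, forward 4.7 m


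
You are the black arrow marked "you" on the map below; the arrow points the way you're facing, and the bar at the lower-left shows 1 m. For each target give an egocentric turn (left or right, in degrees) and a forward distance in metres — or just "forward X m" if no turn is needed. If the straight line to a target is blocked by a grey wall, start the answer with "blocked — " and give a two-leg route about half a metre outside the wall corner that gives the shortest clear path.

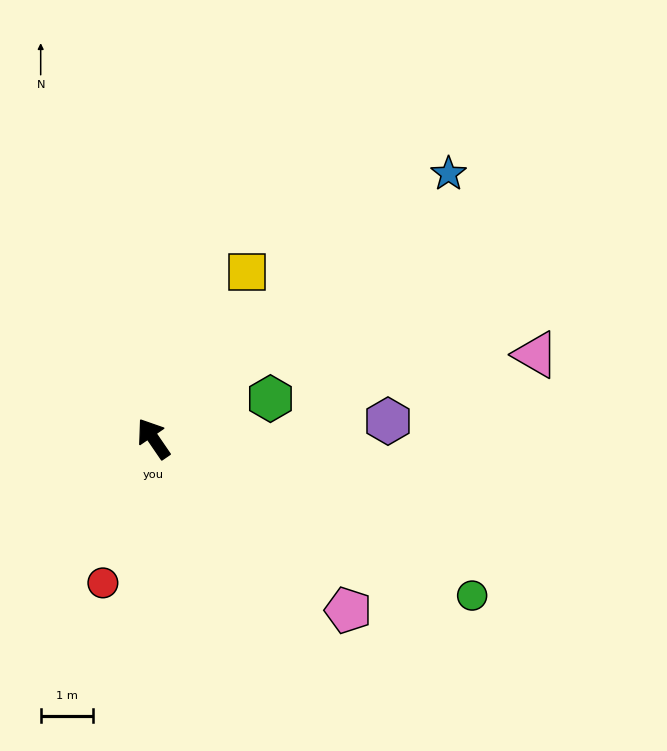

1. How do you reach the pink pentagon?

turn right 166°, forward 4.9 m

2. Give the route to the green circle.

turn right 151°, forward 6.8 m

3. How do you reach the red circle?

turn left 126°, forward 2.9 m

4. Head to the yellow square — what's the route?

turn right 64°, forward 3.6 m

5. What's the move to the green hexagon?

turn right 106°, forward 2.4 m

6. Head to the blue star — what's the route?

turn right 82°, forward 7.5 m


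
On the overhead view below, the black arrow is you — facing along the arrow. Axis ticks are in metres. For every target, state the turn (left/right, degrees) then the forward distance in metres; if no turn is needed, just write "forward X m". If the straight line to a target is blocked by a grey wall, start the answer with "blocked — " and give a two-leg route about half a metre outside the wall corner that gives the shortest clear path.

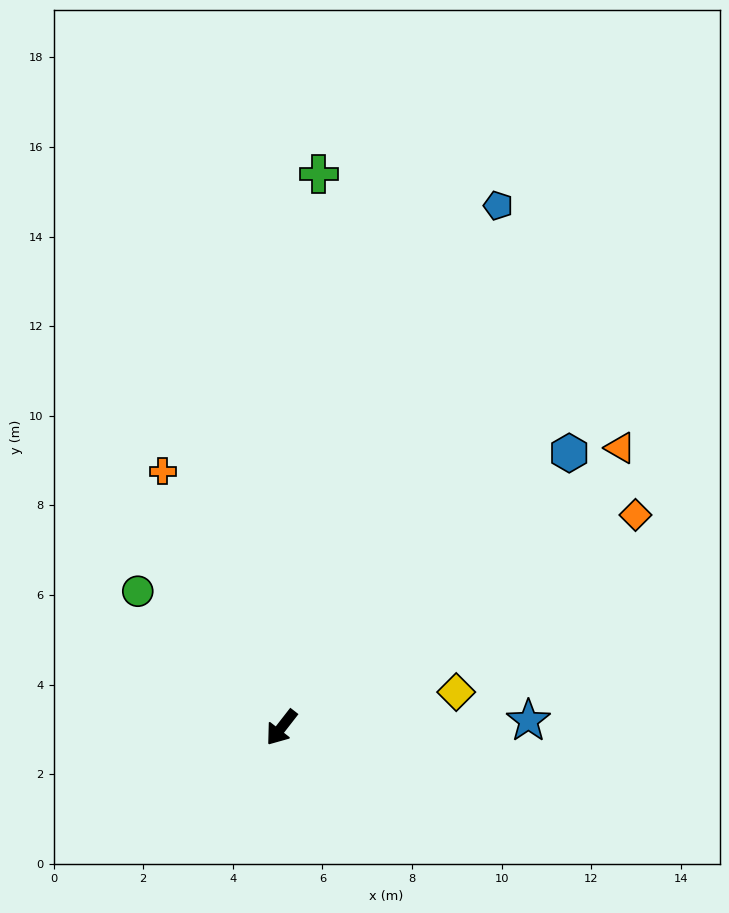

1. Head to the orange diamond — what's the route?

turn left 159°, forward 9.2 m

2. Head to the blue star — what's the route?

turn left 129°, forward 5.5 m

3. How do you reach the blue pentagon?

turn right 165°, forward 12.6 m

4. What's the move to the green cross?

turn right 146°, forward 12.4 m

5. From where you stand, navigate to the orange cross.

turn right 117°, forward 6.3 m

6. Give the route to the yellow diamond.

turn left 139°, forward 4.0 m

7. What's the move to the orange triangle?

turn left 167°, forward 9.8 m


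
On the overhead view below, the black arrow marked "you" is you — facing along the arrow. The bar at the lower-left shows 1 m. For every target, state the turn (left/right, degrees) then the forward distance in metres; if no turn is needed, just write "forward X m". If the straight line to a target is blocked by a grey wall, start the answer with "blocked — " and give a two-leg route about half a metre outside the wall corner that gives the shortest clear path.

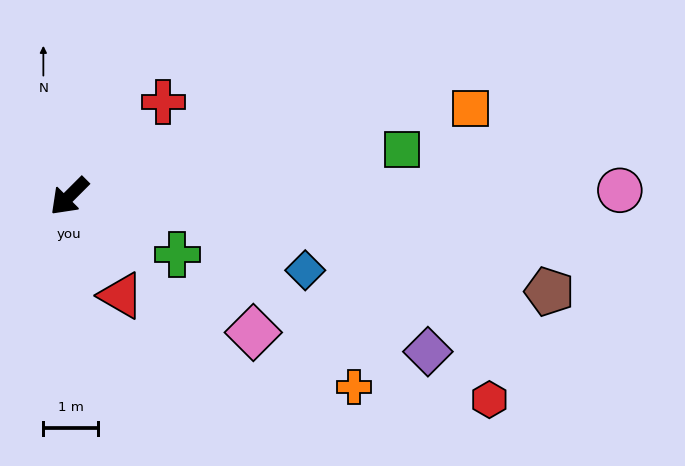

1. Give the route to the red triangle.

turn left 73°, forward 2.1 m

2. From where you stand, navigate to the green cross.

turn left 107°, forward 2.3 m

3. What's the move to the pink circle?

turn left 136°, forward 10.1 m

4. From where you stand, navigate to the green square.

turn left 143°, forward 6.2 m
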